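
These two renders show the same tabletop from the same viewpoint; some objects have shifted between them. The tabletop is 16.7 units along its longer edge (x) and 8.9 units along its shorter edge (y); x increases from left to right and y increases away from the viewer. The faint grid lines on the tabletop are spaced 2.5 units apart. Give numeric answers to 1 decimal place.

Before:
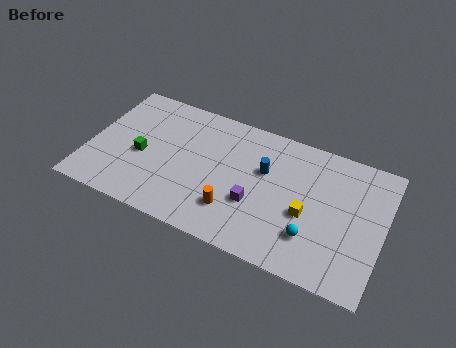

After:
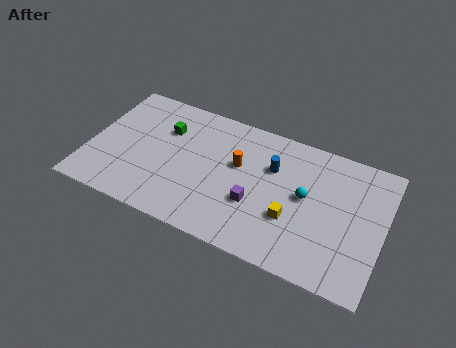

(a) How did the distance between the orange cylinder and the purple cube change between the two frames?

+1.1

Before: roughly 1.4 units apart; after: 2.5. That's 1.1 units further apart.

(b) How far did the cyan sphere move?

2.5

The cyan sphere was near (12.9, 2.4) before and (12.3, 4.8) after, so it travelled √(0.6² + 2.4²) ≈ 2.5 units.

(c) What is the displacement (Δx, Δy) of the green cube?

(1.1, 2.3)

The green cube started near (3.0, 3.9) and ended near (4.1, 6.2).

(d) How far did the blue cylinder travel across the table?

0.6

The blue cylinder was near (9.9, 5.6) before and (10.3, 6.0) after, so it travelled √(0.4² + 0.4²) ≈ 0.6 units.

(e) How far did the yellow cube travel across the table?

1.0

The yellow cube was near (12.5, 3.7) before and (11.7, 3.1) after, so it travelled √(0.8² + 0.6²) ≈ 1.0 units.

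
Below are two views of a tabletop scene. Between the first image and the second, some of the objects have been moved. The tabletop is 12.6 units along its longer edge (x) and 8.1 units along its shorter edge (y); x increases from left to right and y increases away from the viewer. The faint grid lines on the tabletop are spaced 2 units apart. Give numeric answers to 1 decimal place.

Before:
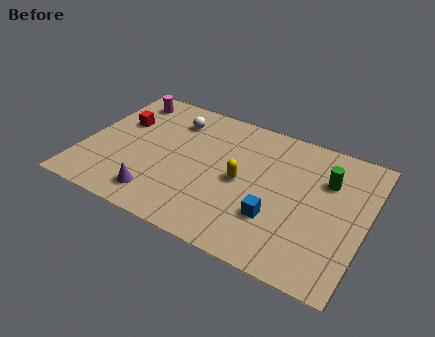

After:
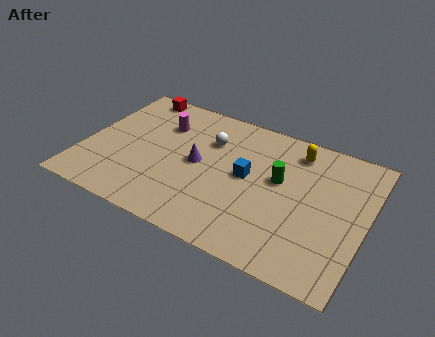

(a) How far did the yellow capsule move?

3.5

From (7.1, 3.9) to (9.2, 6.7), the yellow capsule covered √(2.1² + 2.8²) ≈ 3.5 units.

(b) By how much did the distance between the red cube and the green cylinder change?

-1.8

Before: roughly 9.3 units apart; after: 7.5. That's 1.8 units closer together.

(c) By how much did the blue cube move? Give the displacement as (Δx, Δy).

(-1.5, 1.8)

The blue cube started near (8.8, 2.5) and ended near (7.3, 4.3).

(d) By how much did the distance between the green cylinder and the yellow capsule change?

-1.9

Before: roughly 4.0 units apart; after: 2.1. That's 1.9 units closer together.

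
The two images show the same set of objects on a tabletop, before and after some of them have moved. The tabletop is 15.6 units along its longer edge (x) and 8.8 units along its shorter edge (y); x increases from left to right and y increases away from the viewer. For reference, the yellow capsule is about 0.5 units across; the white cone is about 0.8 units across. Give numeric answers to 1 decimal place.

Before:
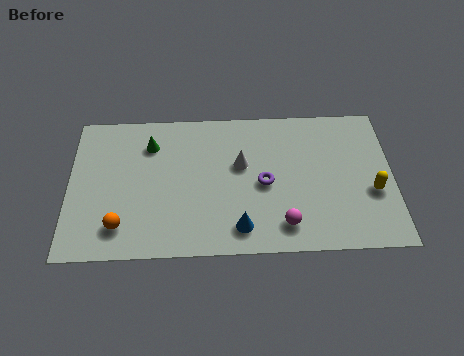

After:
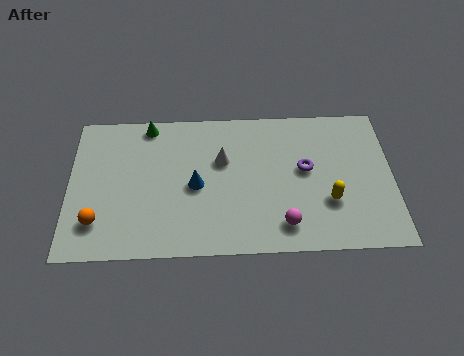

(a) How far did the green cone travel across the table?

1.2

From (3.9, 6.7) to (3.8, 7.9), the green cone covered √(0.1² + 1.2²) ≈ 1.2 units.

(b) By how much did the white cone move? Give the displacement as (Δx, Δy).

(-0.9, 0.3)

The white cone was at about (8.3, 5.3) and moved to about (7.4, 5.6).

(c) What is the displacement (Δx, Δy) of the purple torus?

(2.0, 0.8)

The purple torus started near (9.4, 4.1) and ended near (11.4, 4.9).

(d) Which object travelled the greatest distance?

the blue cone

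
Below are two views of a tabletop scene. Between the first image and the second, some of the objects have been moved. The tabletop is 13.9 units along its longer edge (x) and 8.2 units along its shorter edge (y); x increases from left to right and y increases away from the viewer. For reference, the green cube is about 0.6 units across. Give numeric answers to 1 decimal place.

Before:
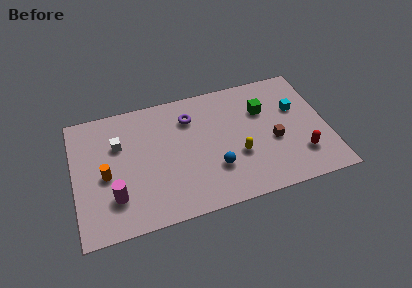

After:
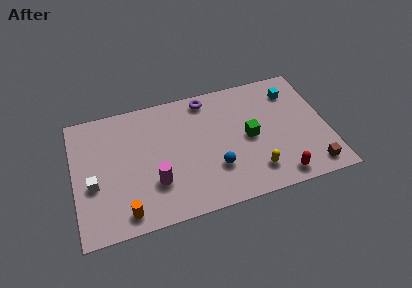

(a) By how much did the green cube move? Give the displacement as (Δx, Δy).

(-0.9, -1.6)

The green cube was at about (10.5, 5.6) and moved to about (9.6, 4.0).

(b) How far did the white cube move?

2.7

From (2.5, 5.5) to (1.0, 3.3), the white cube covered √(1.5² + 2.2²) ≈ 2.7 units.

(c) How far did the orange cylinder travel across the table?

2.8

The orange cylinder moved from about (1.7, 3.7) to (2.6, 1.1), a distance of √(0.9² + 2.6²) ≈ 2.8.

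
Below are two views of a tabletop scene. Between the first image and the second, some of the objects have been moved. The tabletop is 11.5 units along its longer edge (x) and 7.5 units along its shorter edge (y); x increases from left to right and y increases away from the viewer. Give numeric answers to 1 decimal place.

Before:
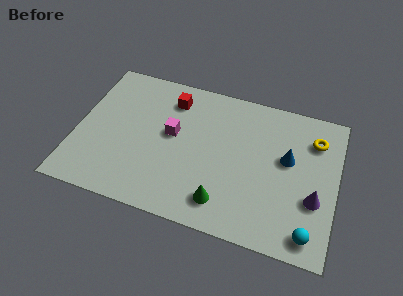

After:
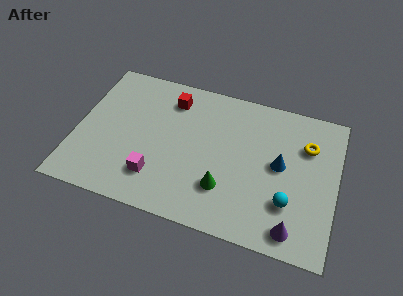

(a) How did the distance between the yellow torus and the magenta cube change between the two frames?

+0.9

Before: roughly 6.4 units apart; after: 7.3. That's 0.9 units further apart.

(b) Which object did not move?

the red cube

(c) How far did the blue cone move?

0.5

From (9.3, 4.4) to (9.0, 4.0), the blue cone covered √(0.3² + 0.4²) ≈ 0.5 units.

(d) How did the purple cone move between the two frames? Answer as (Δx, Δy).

(-0.8, -1.7)

From the two frames, the purple cone sits at roughly (10.6, 2.7) before and (9.8, 1.0) after.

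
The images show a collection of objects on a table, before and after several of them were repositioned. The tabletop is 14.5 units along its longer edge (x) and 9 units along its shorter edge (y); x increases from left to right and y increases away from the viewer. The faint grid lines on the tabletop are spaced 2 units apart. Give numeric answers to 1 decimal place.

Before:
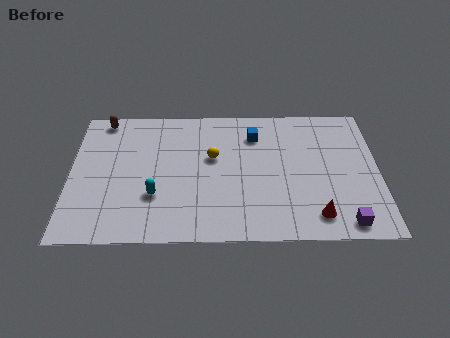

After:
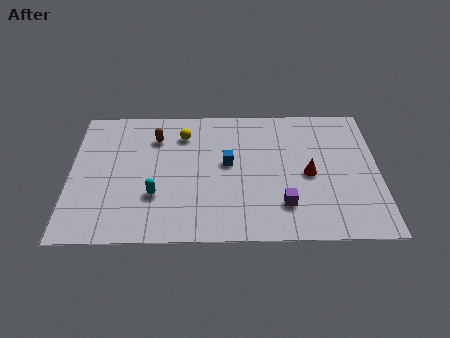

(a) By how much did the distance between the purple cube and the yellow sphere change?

-0.8

Before: roughly 7.5 units apart; after: 6.7. That's 0.8 units closer together.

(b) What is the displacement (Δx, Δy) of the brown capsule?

(2.5, -1.3)

The brown capsule was at about (1.5, 8.1) and moved to about (4.0, 6.8).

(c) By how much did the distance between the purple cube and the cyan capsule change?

-3.0

They were about 9.0 units apart before and 6.0 after — 3.0 units closer together.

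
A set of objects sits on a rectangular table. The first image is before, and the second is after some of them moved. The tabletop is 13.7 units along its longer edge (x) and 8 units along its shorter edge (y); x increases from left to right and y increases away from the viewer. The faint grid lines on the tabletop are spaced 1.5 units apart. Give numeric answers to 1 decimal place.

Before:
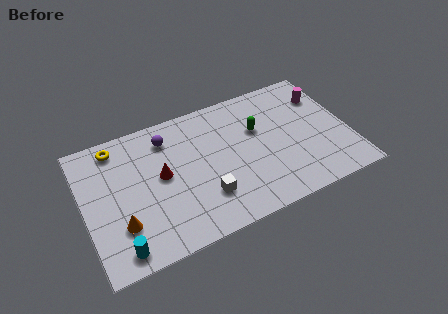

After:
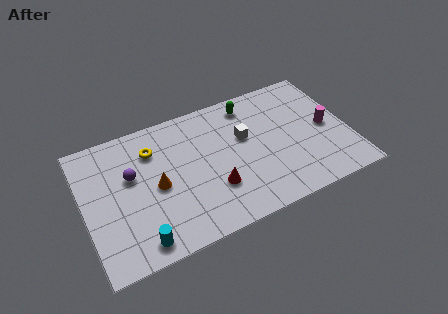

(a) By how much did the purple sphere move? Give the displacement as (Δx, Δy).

(-2.0, -1.5)

The purple sphere started near (4.5, 6.4) and ended near (2.5, 4.9).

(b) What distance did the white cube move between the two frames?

3.6

The white cube was near (6.0, 2.2) before and (8.4, 4.9) after, so it travelled √(2.4² + 2.7²) ≈ 3.6 units.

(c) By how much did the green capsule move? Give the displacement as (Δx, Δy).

(-0.2, 1.7)

From the two frames, the green capsule sits at roughly (9.1, 5.1) before and (8.9, 6.8) after.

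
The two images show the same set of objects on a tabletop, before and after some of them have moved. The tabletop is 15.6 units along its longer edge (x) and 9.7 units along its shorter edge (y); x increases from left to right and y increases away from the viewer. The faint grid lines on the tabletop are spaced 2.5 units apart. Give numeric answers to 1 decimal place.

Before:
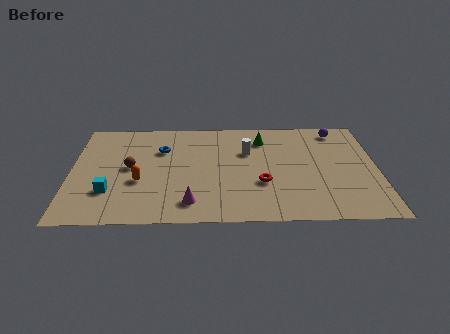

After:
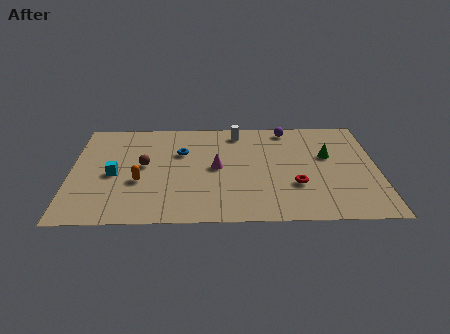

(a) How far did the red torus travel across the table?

1.7

The red torus moved from about (9.7, 3.4) to (11.4, 3.2), a distance of √(1.7² + 0.2²) ≈ 1.7.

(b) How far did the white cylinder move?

2.0

From (9.0, 6.4) to (8.5, 8.3), the white cylinder covered √(0.5² + 1.9²) ≈ 2.0 units.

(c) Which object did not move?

the orange capsule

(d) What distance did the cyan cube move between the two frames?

1.6

The cyan cube moved from about (2.0, 2.8) to (2.2, 4.4), a distance of √(0.2² + 1.6²) ≈ 1.6.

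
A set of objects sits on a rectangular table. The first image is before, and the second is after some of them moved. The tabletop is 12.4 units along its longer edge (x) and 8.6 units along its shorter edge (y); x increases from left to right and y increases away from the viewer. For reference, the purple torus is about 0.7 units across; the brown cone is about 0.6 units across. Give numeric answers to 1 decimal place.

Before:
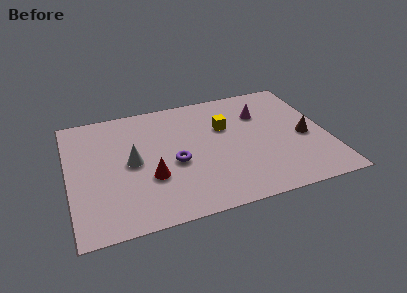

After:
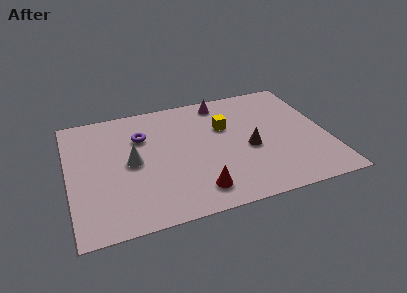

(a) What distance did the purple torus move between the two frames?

2.7

The purple torus moved from about (5.0, 3.7) to (3.6, 6.0), a distance of √(1.4² + 2.3²) ≈ 2.7.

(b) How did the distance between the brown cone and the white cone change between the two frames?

-2.7

Before: roughly 8.3 units apart; after: 5.6. That's 2.7 units closer together.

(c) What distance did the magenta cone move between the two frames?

2.3

From (9.4, 6.1) to (7.6, 7.5), the magenta cone covered √(1.8² + 1.4²) ≈ 2.3 units.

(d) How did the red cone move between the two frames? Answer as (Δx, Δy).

(2.1, -1.5)

The red cone was at about (3.8, 3.0) and moved to about (5.9, 1.5).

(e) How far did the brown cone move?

2.7

The brown cone was near (11.3, 3.8) before and (8.6, 3.7) after, so it travelled √(2.7² + 0.1²) ≈ 2.7 units.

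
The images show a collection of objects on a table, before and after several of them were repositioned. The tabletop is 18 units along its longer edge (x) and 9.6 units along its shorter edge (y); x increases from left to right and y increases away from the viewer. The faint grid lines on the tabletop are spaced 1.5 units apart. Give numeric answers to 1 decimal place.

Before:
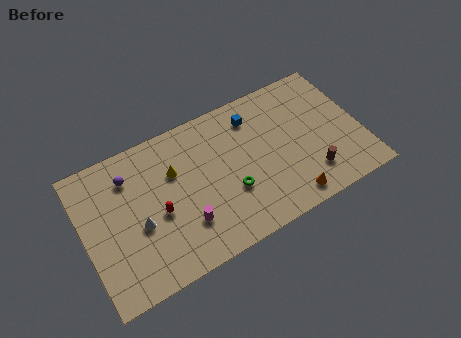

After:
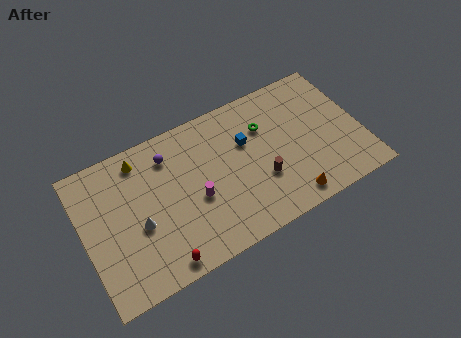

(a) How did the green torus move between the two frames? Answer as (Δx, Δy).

(2.7, 3.3)

From the two frames, the green torus sits at roughly (9.3, 3.4) before and (12.0, 6.7) after.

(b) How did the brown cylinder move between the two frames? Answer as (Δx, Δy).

(-3.1, 1.1)

From the two frames, the brown cylinder sits at roughly (14.4, 2.2) before and (11.3, 3.3) after.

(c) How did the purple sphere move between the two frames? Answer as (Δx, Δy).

(2.6, 0.2)

The purple sphere started near (3.2, 7.4) and ended near (5.8, 7.6).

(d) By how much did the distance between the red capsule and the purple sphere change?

+3.2

Before: roughly 3.5 units apart; after: 6.7. That's 3.2 units further apart.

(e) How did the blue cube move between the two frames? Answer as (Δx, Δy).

(-0.7, -1.5)

From the two frames, the blue cube sits at roughly (11.4, 7.7) before and (10.7, 6.2) after.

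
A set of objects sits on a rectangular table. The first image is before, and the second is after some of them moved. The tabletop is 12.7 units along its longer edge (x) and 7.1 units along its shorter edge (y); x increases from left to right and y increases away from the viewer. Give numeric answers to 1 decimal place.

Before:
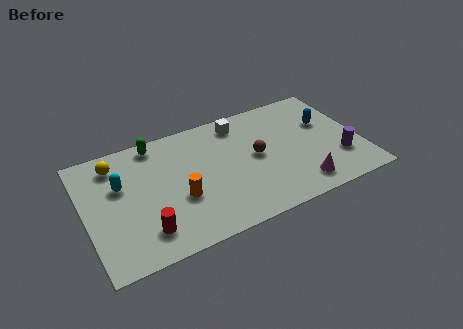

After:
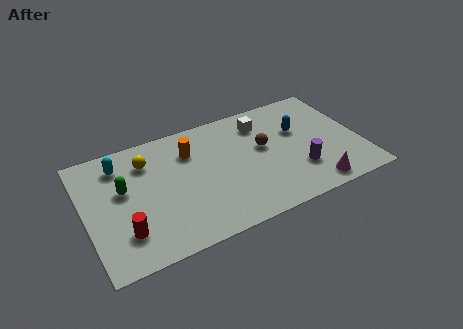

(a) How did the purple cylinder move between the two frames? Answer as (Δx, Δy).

(-1.9, 0.0)

The purple cylinder was at about (11.6, 2.1) and moved to about (9.7, 2.1).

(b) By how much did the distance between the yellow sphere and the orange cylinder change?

-2.0

The distance was about 4.0 in the first image and 2.0 in the second, so they moved 2.0 units closer together.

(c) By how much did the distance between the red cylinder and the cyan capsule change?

+0.8

Before: roughly 3.1 units apart; after: 3.9. That's 0.8 units further apart.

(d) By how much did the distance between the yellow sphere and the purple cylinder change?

-3.2

They were about 10.7 units apart before and 7.5 after — 3.2 units closer together.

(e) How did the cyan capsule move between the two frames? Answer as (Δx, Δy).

(0.1, 1.2)

From the two frames, the cyan capsule sits at roughly (1.7, 4.5) before and (1.8, 5.7) after.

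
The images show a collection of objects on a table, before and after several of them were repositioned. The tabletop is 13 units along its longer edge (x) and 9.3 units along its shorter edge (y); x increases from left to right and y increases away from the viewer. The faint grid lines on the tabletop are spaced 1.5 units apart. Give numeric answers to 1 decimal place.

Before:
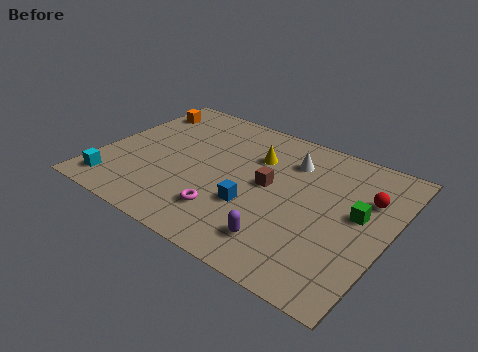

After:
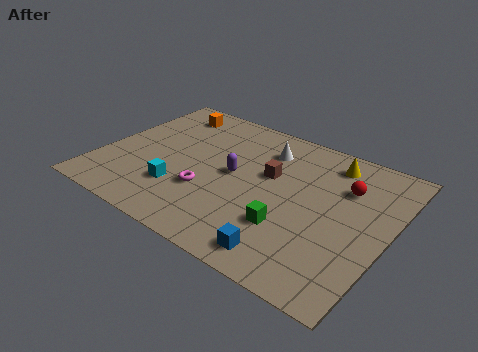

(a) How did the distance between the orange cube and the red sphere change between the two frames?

-2.2

They were about 10.9 units apart before and 8.7 after — 2.2 units closer together.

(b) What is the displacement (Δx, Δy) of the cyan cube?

(2.8, 1.2)

The cyan cube was at about (1.1, 1.4) and moved to about (3.9, 2.6).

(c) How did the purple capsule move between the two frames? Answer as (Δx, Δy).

(-2.8, 3.0)

The purple capsule was at about (8.8, 1.8) and moved to about (6.0, 4.8).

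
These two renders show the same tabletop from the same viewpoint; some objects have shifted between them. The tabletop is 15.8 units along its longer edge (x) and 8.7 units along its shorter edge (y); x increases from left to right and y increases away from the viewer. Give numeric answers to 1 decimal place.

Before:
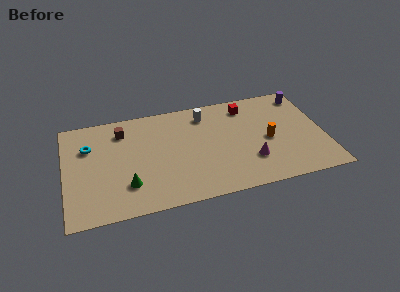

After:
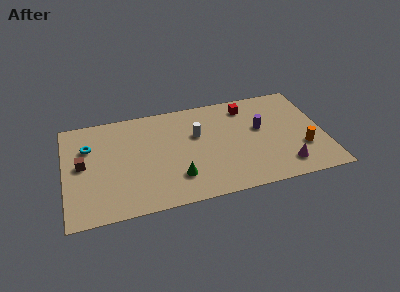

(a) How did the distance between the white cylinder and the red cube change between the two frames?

+1.0

Before: roughly 2.6 units apart; after: 3.6. That's 1.0 units further apart.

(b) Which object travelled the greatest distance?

the purple cylinder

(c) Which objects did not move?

the cyan torus and the red cube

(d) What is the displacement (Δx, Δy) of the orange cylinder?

(2.0, -1.2)

The orange cylinder started near (12.4, 4.0) and ended near (14.4, 2.8).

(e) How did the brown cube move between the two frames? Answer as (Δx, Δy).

(-2.5, -2.3)

From the two frames, the brown cube sits at roughly (3.6, 6.9) before and (1.1, 4.6) after.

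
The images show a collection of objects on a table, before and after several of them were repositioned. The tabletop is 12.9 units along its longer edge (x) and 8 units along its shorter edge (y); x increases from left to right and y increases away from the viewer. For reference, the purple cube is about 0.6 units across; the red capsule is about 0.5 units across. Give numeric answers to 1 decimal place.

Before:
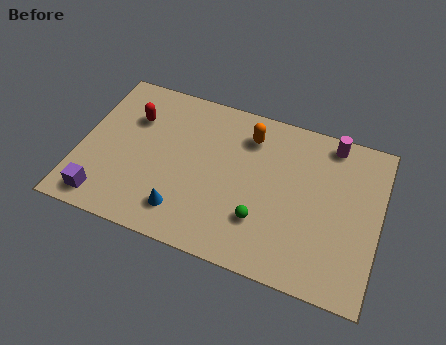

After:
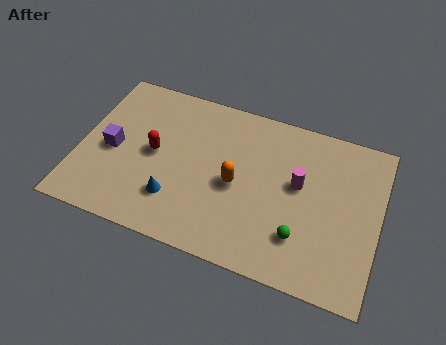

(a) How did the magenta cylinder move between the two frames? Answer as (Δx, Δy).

(-1.2, -2.5)

From the two frames, the magenta cylinder sits at roughly (10.6, 7.1) before and (9.4, 4.6) after.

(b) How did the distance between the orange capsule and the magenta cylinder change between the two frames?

-0.8

Before: roughly 3.6 units apart; after: 2.8. That's 0.8 units closer together.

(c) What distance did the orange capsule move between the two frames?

2.6

The orange capsule was near (7.1, 6.3) before and (6.8, 3.7) after, so it travelled √(0.3² + 2.6²) ≈ 2.6 units.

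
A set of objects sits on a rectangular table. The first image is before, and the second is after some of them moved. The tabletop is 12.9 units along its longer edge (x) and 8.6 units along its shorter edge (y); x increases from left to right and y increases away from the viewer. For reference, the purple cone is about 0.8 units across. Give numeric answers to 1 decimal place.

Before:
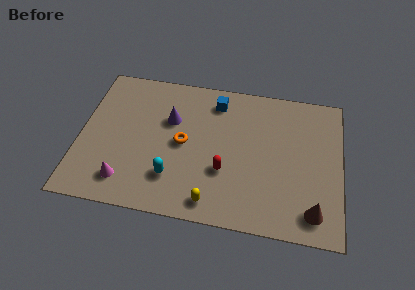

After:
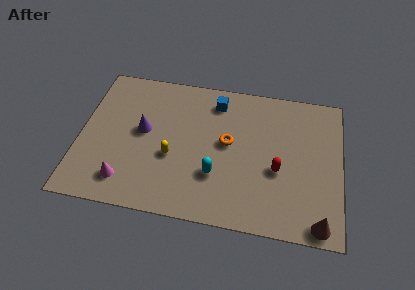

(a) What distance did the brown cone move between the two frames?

0.7

From (11.6, 1.4) to (11.9, 0.8), the brown cone covered √(0.3² + 0.6²) ≈ 0.7 units.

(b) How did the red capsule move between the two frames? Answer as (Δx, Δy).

(2.6, 0.5)

The red capsule was at about (7.2, 3.0) and moved to about (9.8, 3.5).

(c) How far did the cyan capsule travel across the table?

2.2

The cyan capsule moved from about (4.7, 2.2) to (6.8, 2.7), a distance of √(2.1² + 0.5²) ≈ 2.2.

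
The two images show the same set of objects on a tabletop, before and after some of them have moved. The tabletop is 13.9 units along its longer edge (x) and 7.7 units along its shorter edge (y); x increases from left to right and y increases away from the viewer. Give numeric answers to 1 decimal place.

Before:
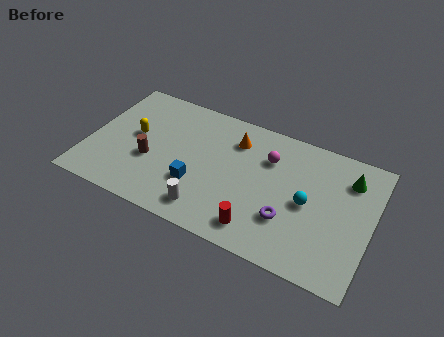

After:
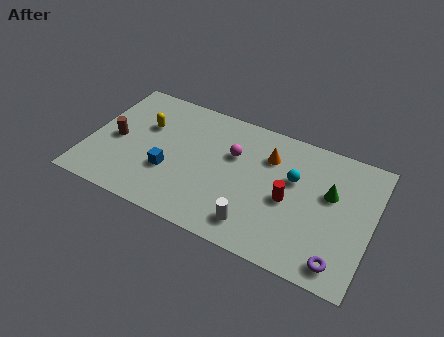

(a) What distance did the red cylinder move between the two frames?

2.5

The red cylinder moved from about (8.7, 1.3) to (9.9, 3.5), a distance of √(1.2² + 2.2²) ≈ 2.5.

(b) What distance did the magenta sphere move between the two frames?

1.8

The magenta sphere was near (8.7, 5.5) before and (7.0, 5.0) after, so it travelled √(1.7² + 0.5²) ≈ 1.8 units.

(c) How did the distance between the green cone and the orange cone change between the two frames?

-2.4

The distance was about 5.6 in the first image and 3.2 in the second, so they moved 2.4 units closer together.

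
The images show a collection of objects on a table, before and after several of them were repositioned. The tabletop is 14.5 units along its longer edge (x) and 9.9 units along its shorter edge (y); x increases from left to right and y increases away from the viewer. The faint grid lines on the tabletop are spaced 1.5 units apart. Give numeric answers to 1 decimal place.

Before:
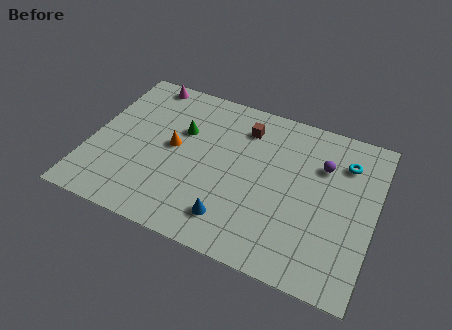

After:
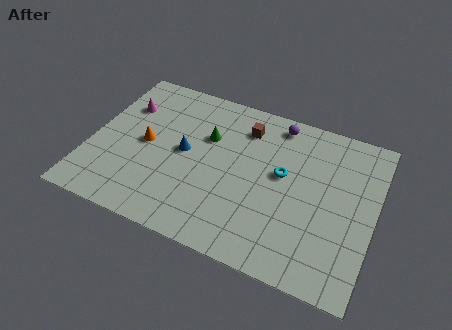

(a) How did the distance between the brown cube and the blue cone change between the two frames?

-2.0

The distance was about 5.9 in the first image and 3.9 in the second, so they moved 2.0 units closer together.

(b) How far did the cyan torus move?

3.6

The cyan torus moved from about (12.8, 7.5) to (9.8, 5.6), a distance of √(3.0² + 1.9²) ≈ 3.6.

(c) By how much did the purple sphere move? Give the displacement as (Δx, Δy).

(-2.5, 1.8)

The purple sphere started near (11.7, 6.9) and ended near (9.2, 8.7).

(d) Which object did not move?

the brown cube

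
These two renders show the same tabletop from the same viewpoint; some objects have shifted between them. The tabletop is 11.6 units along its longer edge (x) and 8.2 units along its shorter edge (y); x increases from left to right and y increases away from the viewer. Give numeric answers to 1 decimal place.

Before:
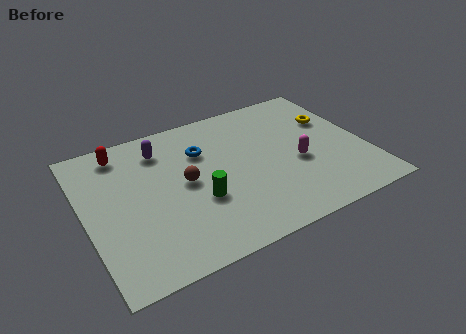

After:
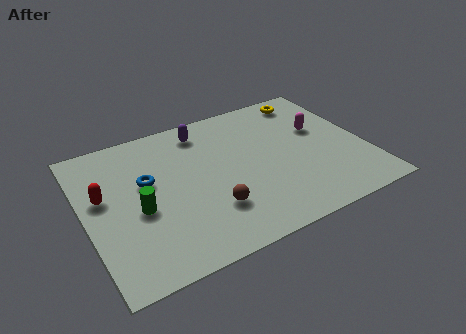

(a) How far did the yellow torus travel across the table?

1.8

From (10.5, 5.4) to (9.8, 7.1), the yellow torus covered √(0.7² + 1.7²) ≈ 1.8 units.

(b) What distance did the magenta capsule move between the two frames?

2.0

The magenta capsule was near (8.7, 3.4) before and (9.9, 5.0) after, so it travelled √(1.2² + 1.6²) ≈ 2.0 units.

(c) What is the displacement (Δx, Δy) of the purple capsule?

(1.8, 0.4)

The purple capsule was at about (3.4, 6.5) and moved to about (5.2, 6.9).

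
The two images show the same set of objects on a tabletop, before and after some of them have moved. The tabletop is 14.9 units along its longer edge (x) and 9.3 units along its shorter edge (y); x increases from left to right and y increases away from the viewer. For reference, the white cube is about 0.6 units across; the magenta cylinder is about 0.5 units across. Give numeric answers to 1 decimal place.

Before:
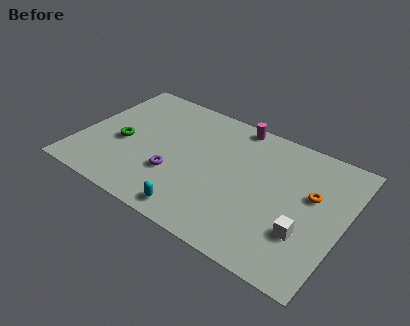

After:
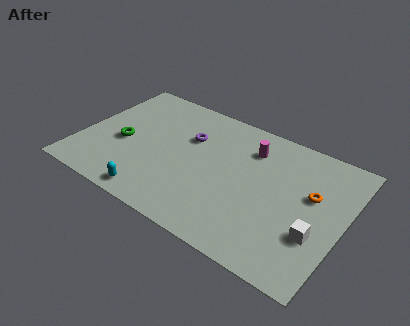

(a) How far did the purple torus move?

3.1

The purple torus was near (5.6, 3.1) before and (5.9, 6.2) after, so it travelled √(0.3² + 3.1²) ≈ 3.1 units.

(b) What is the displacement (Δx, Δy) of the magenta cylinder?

(1.1, -1.4)

From the two frames, the magenta cylinder sits at roughly (8.2, 8.5) before and (9.3, 7.1) after.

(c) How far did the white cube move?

0.6

The white cube moved from about (13.0, 2.9) to (13.6, 3.1), a distance of √(0.6² + 0.2²) ≈ 0.6.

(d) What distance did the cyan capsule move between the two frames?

2.4

From (7.2, 1.1) to (4.8, 1.0), the cyan capsule covered √(2.4² + 0.1²) ≈ 2.4 units.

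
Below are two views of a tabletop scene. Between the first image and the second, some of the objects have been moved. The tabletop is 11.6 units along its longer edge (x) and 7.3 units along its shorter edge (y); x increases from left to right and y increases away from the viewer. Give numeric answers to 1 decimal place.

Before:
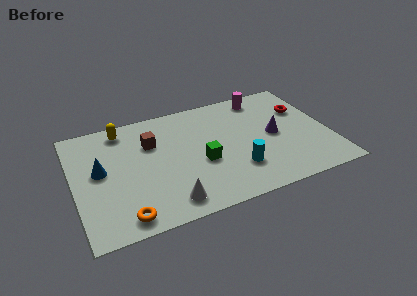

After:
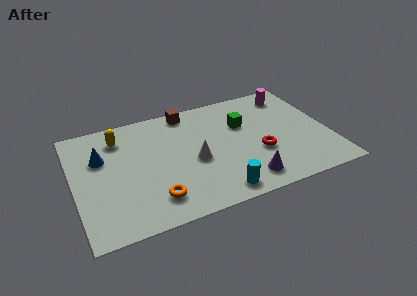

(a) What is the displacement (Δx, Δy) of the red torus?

(-2.3, -2.2)

The red torus was at about (10.6, 4.9) and moved to about (8.3, 2.7).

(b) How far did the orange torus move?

1.5

From (2.0, 0.9) to (3.4, 1.5), the orange torus covered √(1.4² + 0.6²) ≈ 1.5 units.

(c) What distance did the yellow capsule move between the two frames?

0.5

The yellow capsule moved from about (2.4, 6.3) to (2.2, 5.8), a distance of √(0.2² + 0.5²) ≈ 0.5.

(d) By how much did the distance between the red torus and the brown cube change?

-2.2

They were about 7.0 units apart before and 4.8 after — 2.2 units closer together.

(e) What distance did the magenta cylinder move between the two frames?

1.3

The magenta cylinder moved from about (8.9, 6.3) to (10.2, 6.1), a distance of √(1.3² + 0.2²) ≈ 1.3.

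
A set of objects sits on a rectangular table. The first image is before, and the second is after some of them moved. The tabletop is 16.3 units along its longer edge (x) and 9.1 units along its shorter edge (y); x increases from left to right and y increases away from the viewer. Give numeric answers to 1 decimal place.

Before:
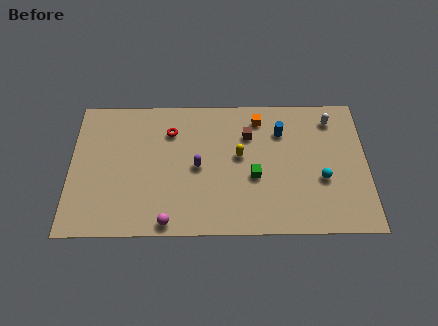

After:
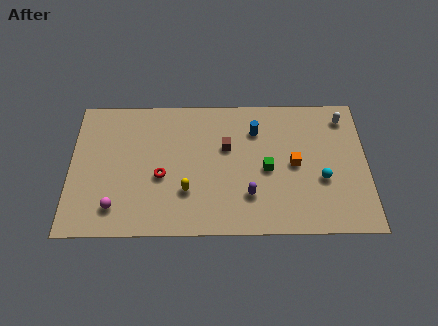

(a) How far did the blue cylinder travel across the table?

1.4

The blue cylinder moved from about (11.6, 6.7) to (10.2, 6.8), a distance of √(1.4² + 0.1²) ≈ 1.4.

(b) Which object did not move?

the cyan sphere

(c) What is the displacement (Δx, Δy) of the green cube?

(0.7, 0.5)

The green cube was at about (10.1, 3.7) and moved to about (10.8, 4.2).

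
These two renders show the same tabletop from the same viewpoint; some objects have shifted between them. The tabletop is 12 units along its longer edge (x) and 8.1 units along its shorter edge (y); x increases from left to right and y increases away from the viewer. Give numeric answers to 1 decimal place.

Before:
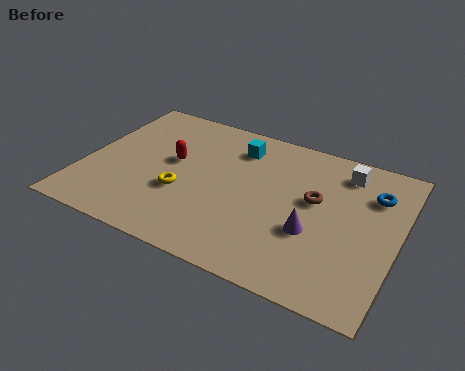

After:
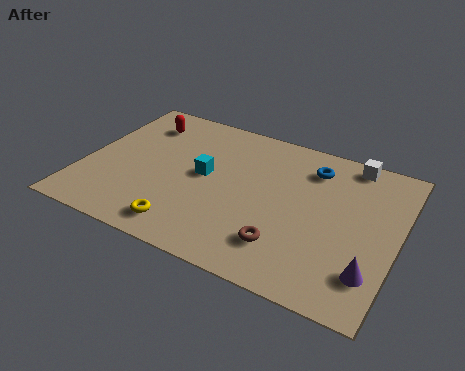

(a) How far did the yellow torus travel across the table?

1.8

The yellow torus moved from about (3.9, 3.0) to (4.3, 1.2), a distance of √(0.4² + 1.8²) ≈ 1.8.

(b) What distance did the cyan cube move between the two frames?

2.3

From (5.6, 6.4) to (4.6, 4.3), the cyan cube covered √(1.0² + 2.1²) ≈ 2.3 units.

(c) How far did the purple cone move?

2.5

The purple cone moved from about (8.9, 3.0) to (11.2, 1.9), a distance of √(2.3² + 1.1²) ≈ 2.5.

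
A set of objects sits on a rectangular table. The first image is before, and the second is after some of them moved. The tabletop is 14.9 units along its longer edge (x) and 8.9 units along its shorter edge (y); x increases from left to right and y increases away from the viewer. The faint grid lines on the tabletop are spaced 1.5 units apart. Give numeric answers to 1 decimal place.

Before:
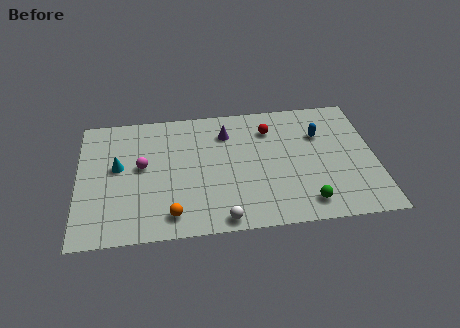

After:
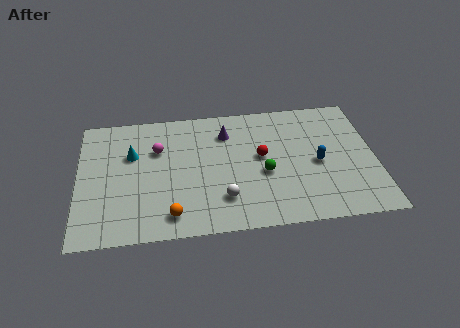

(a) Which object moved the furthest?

the green sphere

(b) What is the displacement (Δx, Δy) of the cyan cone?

(0.7, 0.8)

The cyan cone started near (2.0, 5.0) and ended near (2.7, 5.8).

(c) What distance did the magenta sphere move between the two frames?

1.4

The magenta sphere moved from about (3.2, 4.9) to (4.0, 6.0), a distance of √(0.8² + 1.1²) ≈ 1.4.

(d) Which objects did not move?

the orange sphere and the purple cone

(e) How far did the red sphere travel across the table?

2.0

The red sphere moved from about (9.7, 6.8) to (9.2, 4.9), a distance of √(0.5² + 1.9²) ≈ 2.0.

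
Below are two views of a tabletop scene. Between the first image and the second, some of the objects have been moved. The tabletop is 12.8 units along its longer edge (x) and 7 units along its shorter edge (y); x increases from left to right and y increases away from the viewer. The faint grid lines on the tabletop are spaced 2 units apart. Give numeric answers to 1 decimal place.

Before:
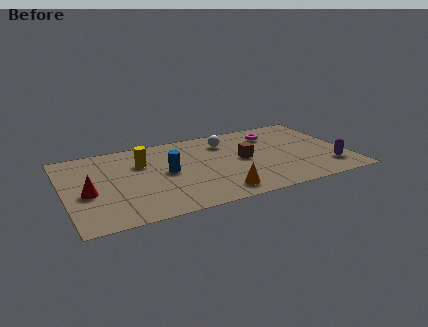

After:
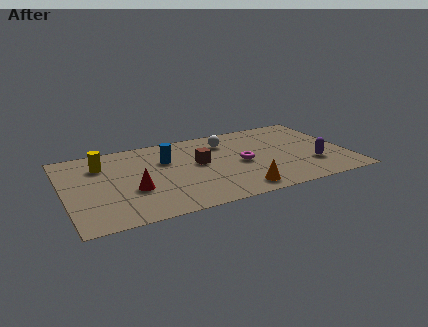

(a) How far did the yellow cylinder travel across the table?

1.8

The yellow cylinder was near (3.6, 4.8) before and (1.8, 5.2) after, so it travelled √(1.8² + 0.4²) ≈ 1.8 units.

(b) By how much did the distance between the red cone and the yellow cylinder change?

-0.3

The distance was about 3.2 in the first image and 2.9 in the second, so they moved 0.3 units closer together.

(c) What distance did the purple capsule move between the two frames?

0.9

The purple capsule moved from about (11.8, 1.6) to (11.1, 2.1), a distance of √(0.7² + 0.5²) ≈ 0.9.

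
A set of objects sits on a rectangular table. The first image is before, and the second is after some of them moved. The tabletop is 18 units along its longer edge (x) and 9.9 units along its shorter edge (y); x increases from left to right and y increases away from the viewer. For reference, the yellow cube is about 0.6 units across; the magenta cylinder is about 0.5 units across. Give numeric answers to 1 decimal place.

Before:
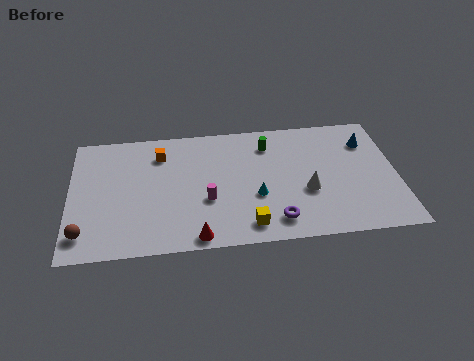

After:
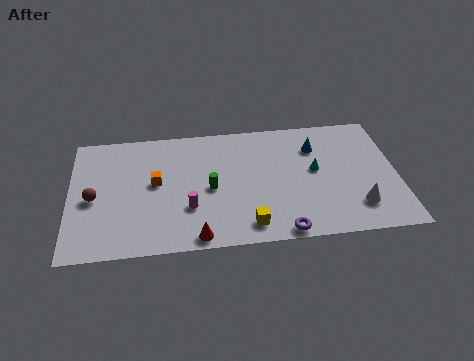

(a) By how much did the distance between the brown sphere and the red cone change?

+0.5

The distance was about 6.2 in the first image and 6.7 in the second, so they moved 0.5 units further apart.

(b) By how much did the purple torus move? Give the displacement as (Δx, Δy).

(0.3, -0.9)

From the two frames, the purple torus sits at roughly (11.2, 1.7) before and (11.5, 0.8) after.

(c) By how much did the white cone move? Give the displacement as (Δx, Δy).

(2.7, -1.5)

The white cone was at about (13.0, 3.8) and moved to about (15.7, 2.3).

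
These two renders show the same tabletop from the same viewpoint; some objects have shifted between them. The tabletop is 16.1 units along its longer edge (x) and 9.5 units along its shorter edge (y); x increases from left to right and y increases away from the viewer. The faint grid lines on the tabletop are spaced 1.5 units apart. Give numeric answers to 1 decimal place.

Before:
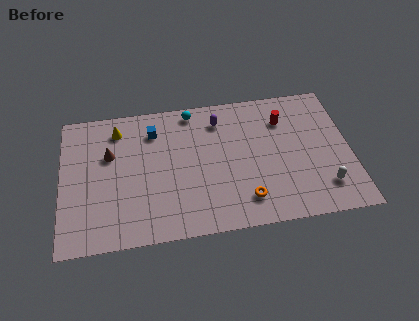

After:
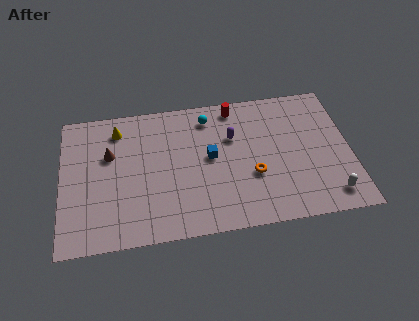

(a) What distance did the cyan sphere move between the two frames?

1.1

The cyan sphere was near (7.4, 8.5) before and (8.3, 7.9) after, so it travelled √(0.9² + 0.6²) ≈ 1.1 units.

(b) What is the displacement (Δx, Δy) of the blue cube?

(3.1, -2.3)

The blue cube was at about (5.2, 7.4) and moved to about (8.3, 5.1).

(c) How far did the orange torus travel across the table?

1.7

The orange torus moved from about (10.1, 1.9) to (10.6, 3.5), a distance of √(0.5² + 1.6²) ≈ 1.7.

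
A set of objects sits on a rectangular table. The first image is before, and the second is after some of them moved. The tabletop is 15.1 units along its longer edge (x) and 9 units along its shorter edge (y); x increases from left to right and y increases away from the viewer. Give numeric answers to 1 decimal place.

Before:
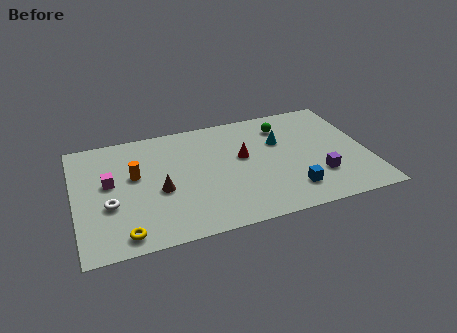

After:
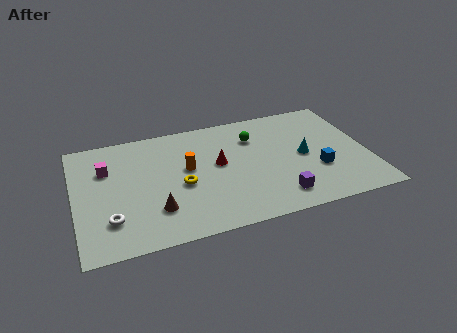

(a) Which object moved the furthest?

the yellow torus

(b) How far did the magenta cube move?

1.1

The magenta cube was near (1.8, 5.1) before and (1.7, 6.2) after, so it travelled √(0.1² + 1.1²) ≈ 1.1 units.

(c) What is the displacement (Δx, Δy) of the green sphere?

(-1.6, -0.5)

The green sphere started near (11.0, 7.1) and ended near (9.4, 6.6).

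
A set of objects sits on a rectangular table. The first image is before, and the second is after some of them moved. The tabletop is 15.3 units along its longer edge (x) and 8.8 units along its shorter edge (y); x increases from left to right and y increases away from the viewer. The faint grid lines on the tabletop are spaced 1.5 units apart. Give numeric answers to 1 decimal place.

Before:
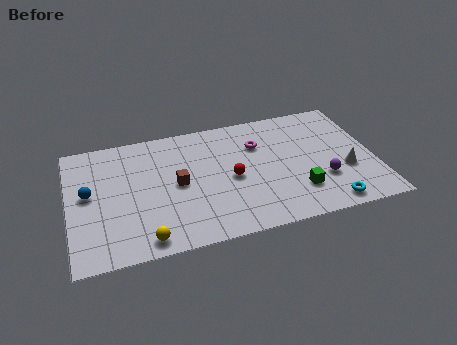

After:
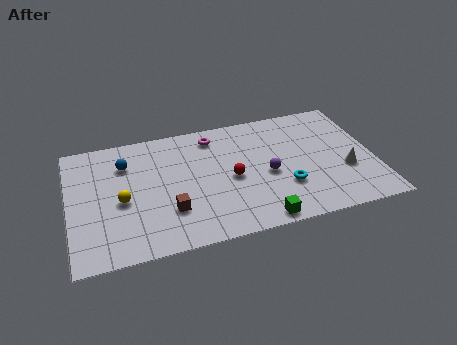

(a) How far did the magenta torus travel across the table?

2.5

The magenta torus moved from about (9.6, 6.2) to (7.4, 7.4), a distance of √(2.2² + 1.2²) ≈ 2.5.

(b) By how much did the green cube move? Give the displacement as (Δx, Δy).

(-2.1, -1.5)

The green cube was at about (11.3, 2.3) and moved to about (9.2, 0.8).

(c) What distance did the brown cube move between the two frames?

1.9

The brown cube moved from about (5.4, 4.4) to (4.9, 2.6), a distance of √(0.5² + 1.8²) ≈ 1.9.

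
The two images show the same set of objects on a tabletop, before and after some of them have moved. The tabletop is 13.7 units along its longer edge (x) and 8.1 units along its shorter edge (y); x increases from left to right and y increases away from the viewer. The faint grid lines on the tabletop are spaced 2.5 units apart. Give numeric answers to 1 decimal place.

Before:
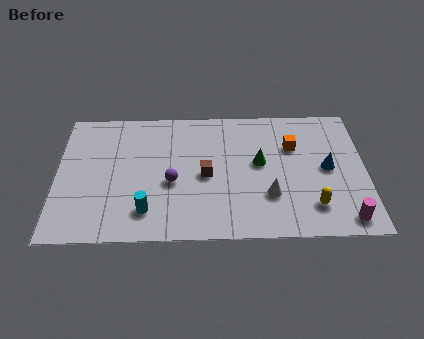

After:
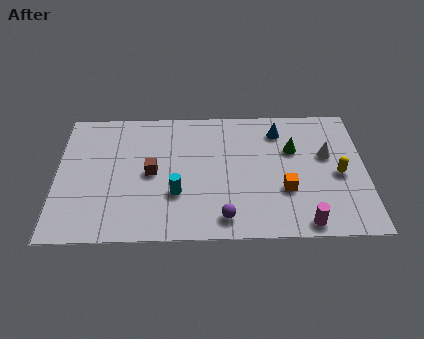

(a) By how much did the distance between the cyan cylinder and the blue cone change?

-2.4

They were about 8.4 units apart before and 6.0 after — 2.4 units closer together.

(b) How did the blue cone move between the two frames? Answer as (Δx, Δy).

(-2.1, 2.4)

The blue cone started near (12.0, 4.1) and ended near (9.9, 6.5).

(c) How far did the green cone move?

1.7

From (9.0, 4.5) to (10.5, 5.3), the green cone covered √(1.5² + 0.8²) ≈ 1.7 units.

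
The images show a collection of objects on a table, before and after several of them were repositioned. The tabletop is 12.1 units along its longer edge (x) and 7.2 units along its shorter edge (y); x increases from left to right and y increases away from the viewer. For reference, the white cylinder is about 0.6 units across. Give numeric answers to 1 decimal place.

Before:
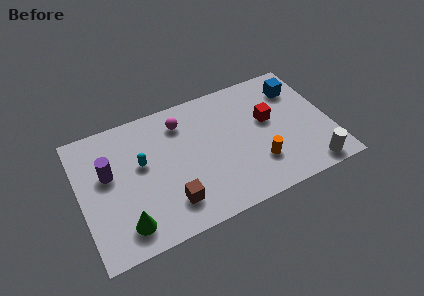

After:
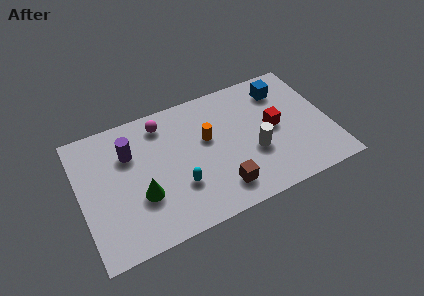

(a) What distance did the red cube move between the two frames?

0.5

The red cube was near (9.2, 4.2) before and (9.4, 3.7) after, so it travelled √(0.2² + 0.5²) ≈ 0.5 units.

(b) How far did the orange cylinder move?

3.2

The orange cylinder was near (8.4, 2.0) before and (6.2, 4.3) after, so it travelled √(2.2² + 2.3²) ≈ 3.2 units.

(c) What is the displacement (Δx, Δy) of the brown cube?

(2.4, -0.2)

From the two frames, the brown cube sits at roughly (4.1, 1.6) before and (6.5, 1.4) after.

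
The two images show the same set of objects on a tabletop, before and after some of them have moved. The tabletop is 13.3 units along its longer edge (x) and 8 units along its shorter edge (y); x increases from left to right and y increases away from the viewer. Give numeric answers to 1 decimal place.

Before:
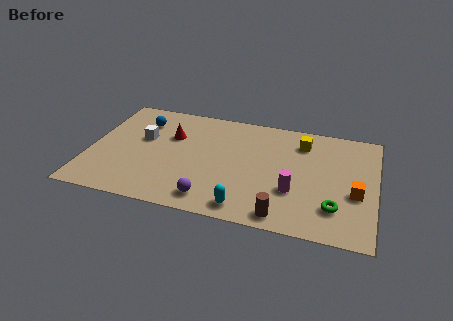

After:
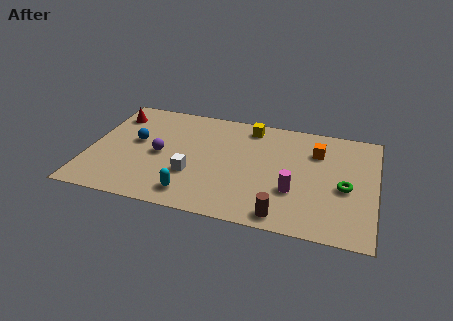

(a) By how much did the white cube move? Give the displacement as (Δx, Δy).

(2.5, -2.1)

From the two frames, the white cube sits at roughly (2.4, 4.8) before and (4.9, 2.7) after.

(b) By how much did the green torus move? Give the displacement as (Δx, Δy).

(0.4, 1.5)

The green torus was at about (11.5, 2.0) and moved to about (11.9, 3.5).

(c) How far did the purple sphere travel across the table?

3.7

The purple sphere moved from about (5.9, 1.2) to (3.3, 3.8), a distance of √(2.6² + 2.6²) ≈ 3.7.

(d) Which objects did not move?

the brown cylinder and the magenta cylinder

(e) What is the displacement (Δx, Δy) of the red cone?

(-2.8, 1.0)

From the two frames, the red cone sits at roughly (3.7, 5.3) before and (0.9, 6.3) after.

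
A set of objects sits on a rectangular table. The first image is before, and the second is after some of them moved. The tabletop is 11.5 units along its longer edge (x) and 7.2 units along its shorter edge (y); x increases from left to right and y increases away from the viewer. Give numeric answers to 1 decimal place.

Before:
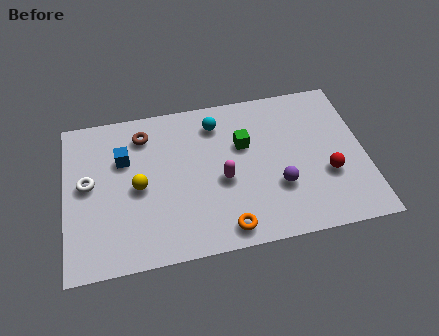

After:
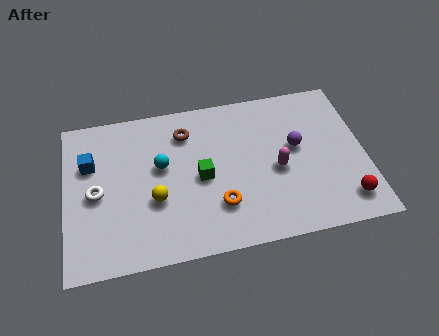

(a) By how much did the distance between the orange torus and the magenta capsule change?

+0.4

Before: roughly 2.2 units apart; after: 2.6. That's 0.4 units further apart.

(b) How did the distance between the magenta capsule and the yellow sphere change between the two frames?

+1.5

Before: roughly 3.2 units apart; after: 4.7. That's 1.5 units further apart.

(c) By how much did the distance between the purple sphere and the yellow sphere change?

+0.3

The distance was about 5.4 in the first image and 5.7 in the second, so they moved 0.3 units further apart.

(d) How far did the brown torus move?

1.6

From (3.1, 5.8) to (4.7, 5.6), the brown torus covered √(1.6² + 0.2²) ≈ 1.6 units.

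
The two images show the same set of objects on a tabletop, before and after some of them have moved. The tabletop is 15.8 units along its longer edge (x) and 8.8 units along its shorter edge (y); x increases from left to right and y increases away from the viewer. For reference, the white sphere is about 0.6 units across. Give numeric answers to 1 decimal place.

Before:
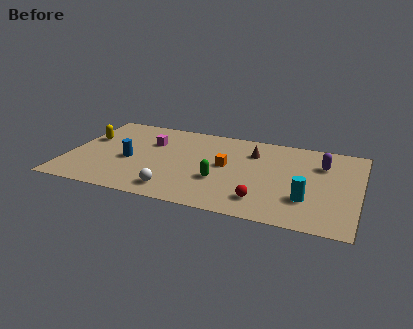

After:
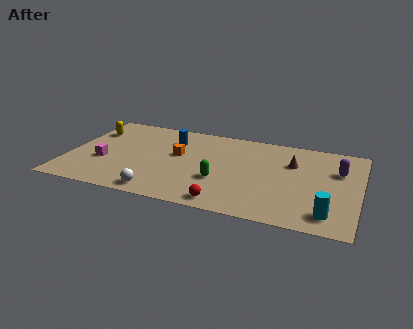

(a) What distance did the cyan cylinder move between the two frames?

1.6

From (13.1, 2.6) to (14.3, 1.5), the cyan cylinder covered √(1.2² + 1.1²) ≈ 1.6 units.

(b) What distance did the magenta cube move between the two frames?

3.5

The magenta cube was near (4.3, 6.0) before and (2.0, 3.3) after, so it travelled √(2.3² + 2.7²) ≈ 3.5 units.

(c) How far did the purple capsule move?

1.0

From (13.7, 6.3) to (14.6, 5.9), the purple capsule covered √(0.9² + 0.4²) ≈ 1.0 units.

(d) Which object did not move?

the green capsule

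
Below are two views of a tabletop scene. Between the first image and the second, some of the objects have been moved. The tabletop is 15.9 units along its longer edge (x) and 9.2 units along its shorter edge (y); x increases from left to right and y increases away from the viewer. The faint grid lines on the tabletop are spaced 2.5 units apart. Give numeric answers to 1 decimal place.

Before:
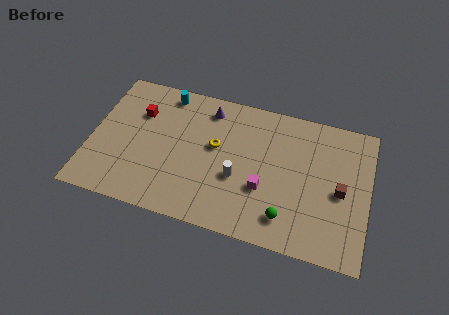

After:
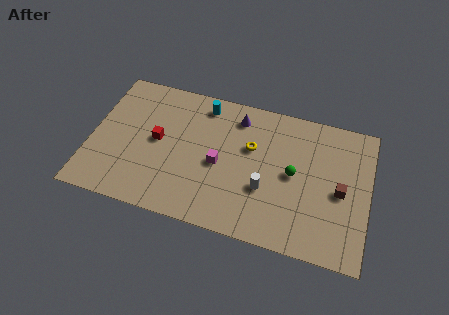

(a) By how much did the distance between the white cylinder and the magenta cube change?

+1.3

Before: roughly 1.5 units apart; after: 2.8. That's 1.3 units further apart.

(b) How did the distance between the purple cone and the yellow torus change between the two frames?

-0.5

They were about 2.5 units apart before and 2.0 after — 0.5 units closer together.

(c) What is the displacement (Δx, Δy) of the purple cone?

(1.7, -0.1)

The purple cone started near (6.5, 7.7) and ended near (8.2, 7.6).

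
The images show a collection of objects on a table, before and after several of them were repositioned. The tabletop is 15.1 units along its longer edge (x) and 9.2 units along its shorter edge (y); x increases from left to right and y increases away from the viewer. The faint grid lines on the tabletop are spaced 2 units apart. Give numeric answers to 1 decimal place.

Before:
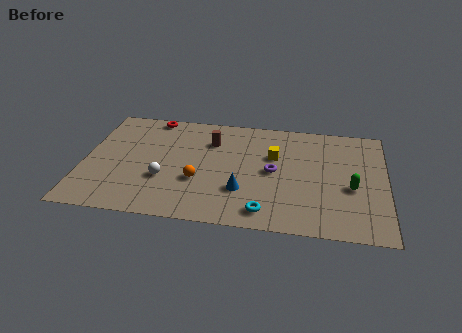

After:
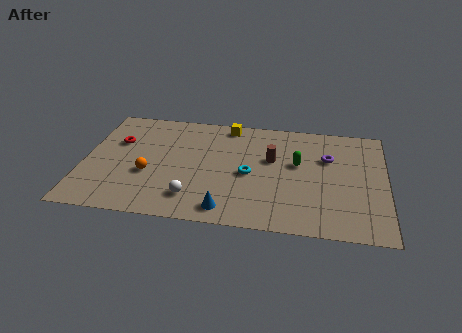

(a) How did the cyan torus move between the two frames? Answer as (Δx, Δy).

(-0.9, 2.9)

The cyan torus started near (9.2, 1.3) and ended near (8.3, 4.2).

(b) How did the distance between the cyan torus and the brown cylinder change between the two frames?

-4.3

The distance was about 6.1 in the first image and 1.8 in the second, so they moved 4.3 units closer together.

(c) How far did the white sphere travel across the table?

2.0

The white sphere was near (4.1, 3.2) before and (5.6, 1.9) after, so it travelled √(1.5² + 1.3²) ≈ 2.0 units.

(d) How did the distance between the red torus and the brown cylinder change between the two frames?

+4.3

They were about 3.5 units apart before and 7.8 after — 4.3 units further apart.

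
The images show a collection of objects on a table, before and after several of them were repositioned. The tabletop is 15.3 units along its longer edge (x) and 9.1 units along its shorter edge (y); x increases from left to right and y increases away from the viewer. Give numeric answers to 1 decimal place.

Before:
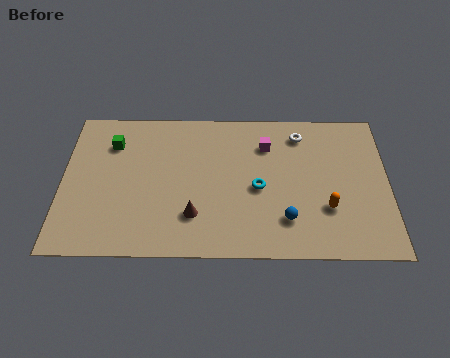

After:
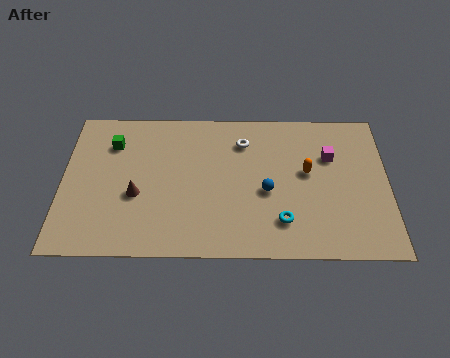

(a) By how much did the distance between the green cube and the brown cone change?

-2.5

They were about 5.9 units apart before and 3.4 after — 2.5 units closer together.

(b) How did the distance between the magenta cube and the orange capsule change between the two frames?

-3.3

The distance was about 4.8 in the first image and 1.5 in the second, so they moved 3.3 units closer together.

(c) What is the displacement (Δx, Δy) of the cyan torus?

(1.1, -2.0)

From the two frames, the cyan torus sits at roughly (9.2, 4.1) before and (10.3, 2.1) after.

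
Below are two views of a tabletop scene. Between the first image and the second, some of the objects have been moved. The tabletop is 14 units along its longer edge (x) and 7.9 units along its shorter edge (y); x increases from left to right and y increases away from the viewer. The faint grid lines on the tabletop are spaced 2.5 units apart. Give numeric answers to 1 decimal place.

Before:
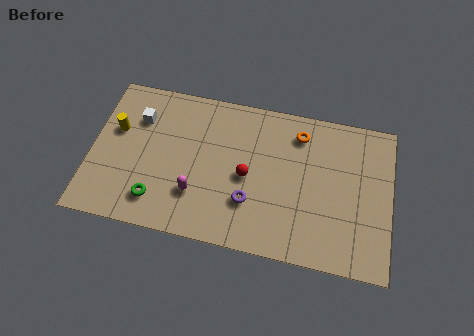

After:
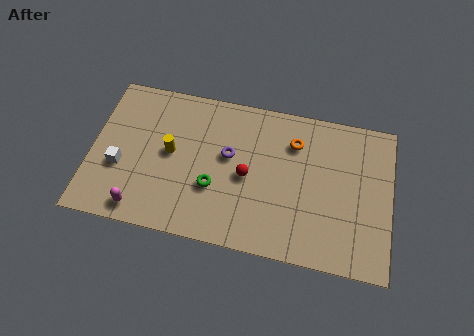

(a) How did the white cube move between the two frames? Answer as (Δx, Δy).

(-0.7, -2.7)

From the two frames, the white cube sits at roughly (2.1, 5.7) before and (1.4, 3.0) after.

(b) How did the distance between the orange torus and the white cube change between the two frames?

+1.0

Before: roughly 7.5 units apart; after: 8.5. That's 1.0 units further apart.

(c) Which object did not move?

the red sphere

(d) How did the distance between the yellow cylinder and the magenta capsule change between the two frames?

-1.3

The distance was about 4.7 in the first image and 3.4 in the second, so they moved 1.3 units closer together.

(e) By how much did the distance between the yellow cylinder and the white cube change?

+1.3

They were about 1.3 units apart before and 2.6 after — 1.3 units further apart.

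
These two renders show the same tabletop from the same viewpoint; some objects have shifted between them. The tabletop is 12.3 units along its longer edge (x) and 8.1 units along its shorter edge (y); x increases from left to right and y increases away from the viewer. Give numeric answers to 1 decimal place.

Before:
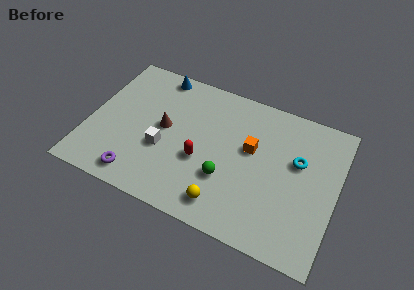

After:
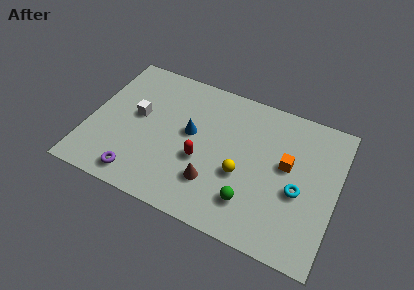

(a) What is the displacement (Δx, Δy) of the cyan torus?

(0.2, -1.6)

The cyan torus was at about (10.3, 5.0) and moved to about (10.5, 3.4).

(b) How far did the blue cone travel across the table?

3.4

From (3.0, 7.3) to (5.0, 4.5), the blue cone covered √(2.0² + 2.8²) ≈ 3.4 units.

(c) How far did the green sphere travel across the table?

1.5

The green sphere moved from about (7.0, 2.7) to (8.3, 1.9), a distance of √(1.3² + 0.8²) ≈ 1.5.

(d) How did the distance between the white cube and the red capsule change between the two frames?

+1.7

The distance was about 1.9 in the first image and 3.6 in the second, so they moved 1.7 units further apart.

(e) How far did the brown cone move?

3.4

From (3.7, 4.3) to (6.4, 2.2), the brown cone covered √(2.7² + 2.1²) ≈ 3.4 units.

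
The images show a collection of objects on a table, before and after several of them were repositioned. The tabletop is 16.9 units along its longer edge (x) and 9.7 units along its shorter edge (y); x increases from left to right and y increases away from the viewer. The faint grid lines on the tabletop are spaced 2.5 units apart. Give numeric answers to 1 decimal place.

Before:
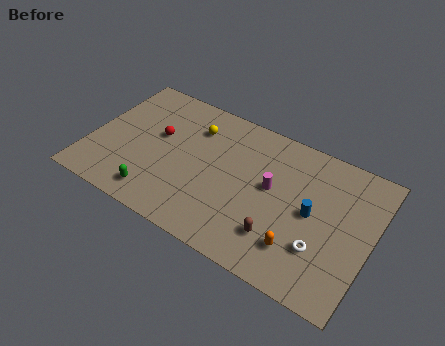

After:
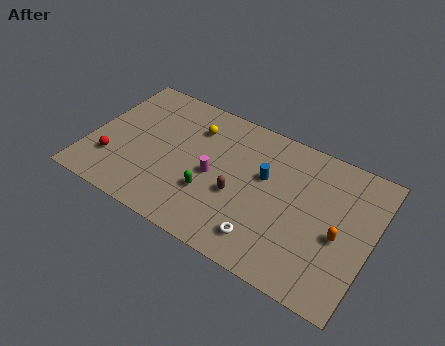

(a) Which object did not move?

the yellow sphere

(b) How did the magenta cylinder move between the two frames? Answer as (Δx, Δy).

(-3.4, -0.9)

The magenta cylinder started near (10.9, 5.4) and ended near (7.5, 4.5).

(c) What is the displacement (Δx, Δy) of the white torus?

(-3.2, -1.1)

From the two frames, the white torus sits at roughly (14.2, 2.9) before and (11.0, 1.8) after.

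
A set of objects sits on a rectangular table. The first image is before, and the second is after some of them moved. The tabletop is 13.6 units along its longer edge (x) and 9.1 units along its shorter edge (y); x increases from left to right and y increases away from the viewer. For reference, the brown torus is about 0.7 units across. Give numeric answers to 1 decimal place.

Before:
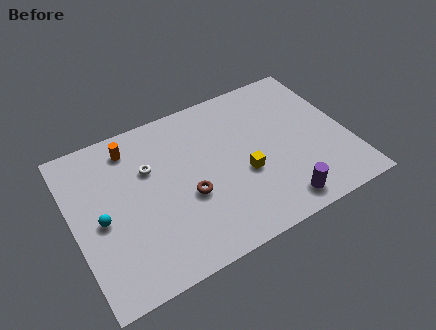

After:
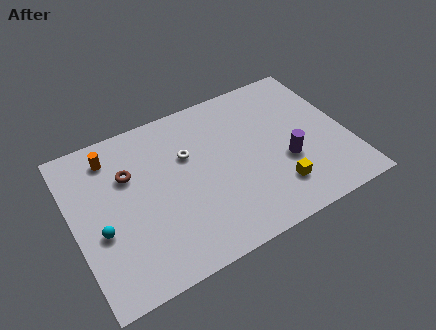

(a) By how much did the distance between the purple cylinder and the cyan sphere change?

+0.3

They were about 8.9 units apart before and 9.2 after — 0.3 units further apart.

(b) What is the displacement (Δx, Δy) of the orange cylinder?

(-1.0, -0.1)

The orange cylinder started near (3.2, 7.6) and ended near (2.2, 7.5).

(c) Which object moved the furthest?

the brown torus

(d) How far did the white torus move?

1.9

The white torus was near (3.9, 6.0) before and (5.8, 5.9) after, so it travelled √(1.9² + 0.1²) ≈ 1.9 units.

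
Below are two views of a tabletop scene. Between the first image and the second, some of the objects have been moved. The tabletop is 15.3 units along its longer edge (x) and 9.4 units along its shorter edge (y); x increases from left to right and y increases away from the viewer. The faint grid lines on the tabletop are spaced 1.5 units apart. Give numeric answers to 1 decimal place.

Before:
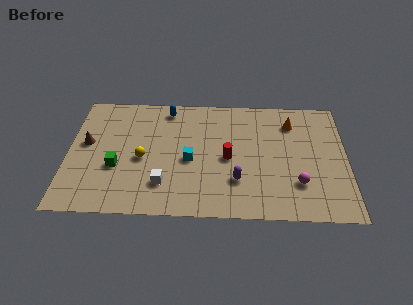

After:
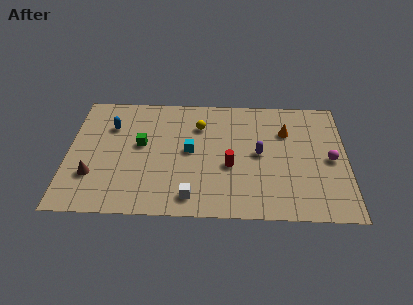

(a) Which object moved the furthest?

the yellow sphere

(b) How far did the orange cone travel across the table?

0.8

The orange cone was near (12.3, 7.3) before and (12.0, 6.6) after, so it travelled √(0.3² + 0.7²) ≈ 0.8 units.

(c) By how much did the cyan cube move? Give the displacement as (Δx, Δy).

(0.0, 0.7)

The cyan cube was at about (6.7, 4.2) and moved to about (6.7, 4.9).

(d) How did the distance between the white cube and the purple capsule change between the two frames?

+1.0

The distance was about 4.0 in the first image and 5.0 in the second, so they moved 1.0 units further apart.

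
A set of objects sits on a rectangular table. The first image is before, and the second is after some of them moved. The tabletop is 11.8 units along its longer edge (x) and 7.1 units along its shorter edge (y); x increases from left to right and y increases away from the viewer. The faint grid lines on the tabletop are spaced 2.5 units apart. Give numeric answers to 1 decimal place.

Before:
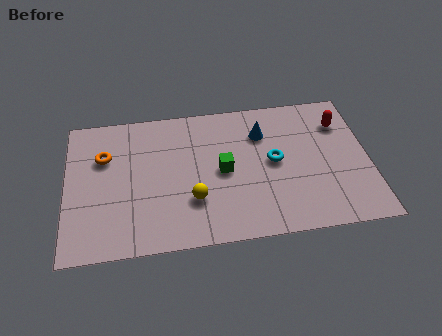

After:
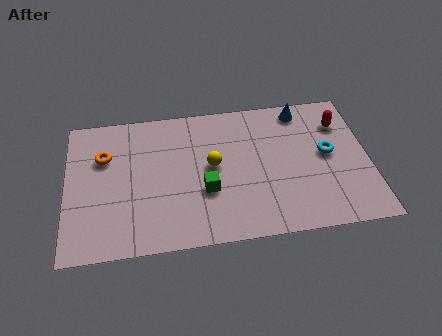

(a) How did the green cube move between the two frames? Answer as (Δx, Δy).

(-0.7, -0.9)

The green cube started near (6.1, 3.5) and ended near (5.4, 2.6).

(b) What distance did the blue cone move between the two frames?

1.9

From (7.7, 5.2) to (9.3, 6.2), the blue cone covered √(1.6² + 1.0²) ≈ 1.9 units.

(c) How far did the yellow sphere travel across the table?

1.8

The yellow sphere was near (4.9, 2.2) before and (5.7, 3.8) after, so it travelled √(0.8² + 1.6²) ≈ 1.8 units.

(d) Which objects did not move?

the orange torus and the red capsule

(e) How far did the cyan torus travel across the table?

2.1

The cyan torus was near (8.1, 3.7) before and (10.2, 3.8) after, so it travelled √(2.1² + 0.1²) ≈ 2.1 units.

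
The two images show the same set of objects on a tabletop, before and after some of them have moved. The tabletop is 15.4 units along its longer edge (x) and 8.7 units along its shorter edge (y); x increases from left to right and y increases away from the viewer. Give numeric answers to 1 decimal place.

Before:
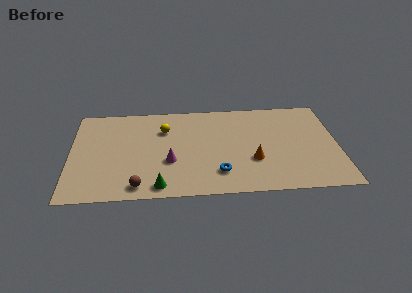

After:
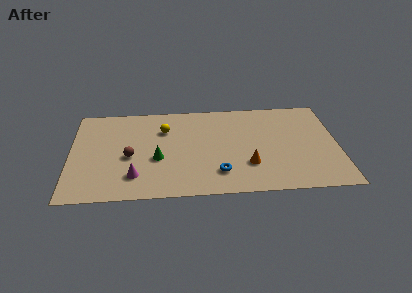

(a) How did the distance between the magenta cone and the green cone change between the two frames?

-0.3

They were about 2.3 units apart before and 2.0 after — 0.3 units closer together.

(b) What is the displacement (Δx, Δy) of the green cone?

(-0.1, 2.5)

The green cone was at about (5.1, 1.0) and moved to about (5.0, 3.5).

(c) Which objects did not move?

the yellow sphere and the blue torus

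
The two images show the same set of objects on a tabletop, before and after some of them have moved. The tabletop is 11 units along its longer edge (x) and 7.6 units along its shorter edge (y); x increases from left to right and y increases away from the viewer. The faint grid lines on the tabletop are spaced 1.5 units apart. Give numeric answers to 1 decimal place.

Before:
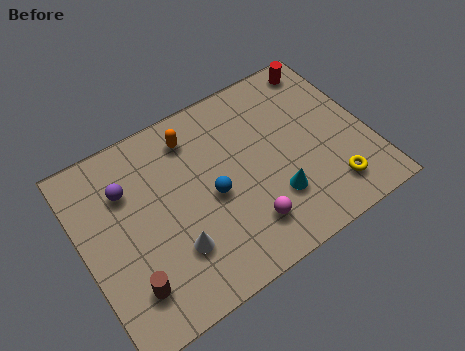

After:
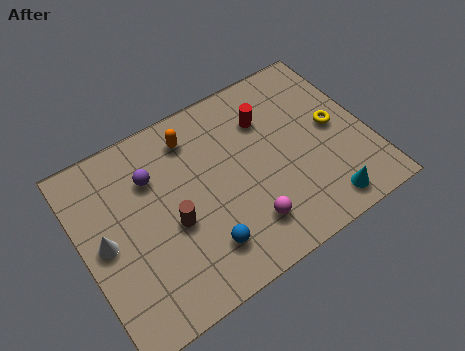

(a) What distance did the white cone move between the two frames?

2.9

The white cone moved from about (3.2, 2.2) to (0.8, 3.8), a distance of √(2.4² + 1.6²) ≈ 2.9.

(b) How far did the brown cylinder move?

2.4

The brown cylinder was near (1.4, 1.7) before and (3.3, 3.2) after, so it travelled √(1.9² + 1.5²) ≈ 2.4 units.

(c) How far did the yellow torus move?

2.5

The yellow torus was near (9.2, 1.5) before and (9.8, 3.9) after, so it travelled √(0.6² + 2.4²) ≈ 2.5 units.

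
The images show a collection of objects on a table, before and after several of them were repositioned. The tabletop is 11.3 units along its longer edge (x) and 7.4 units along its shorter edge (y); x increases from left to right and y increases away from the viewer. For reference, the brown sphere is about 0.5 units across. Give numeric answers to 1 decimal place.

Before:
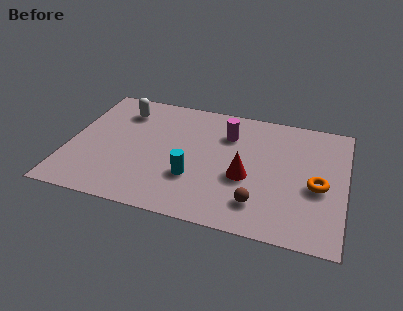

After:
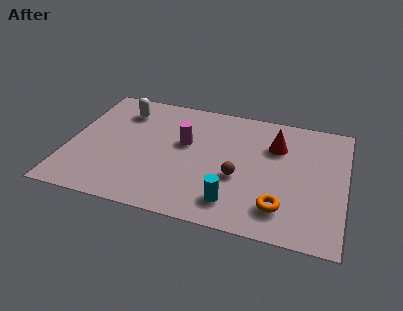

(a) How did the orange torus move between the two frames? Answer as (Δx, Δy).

(-1.4, -1.6)

From the two frames, the orange torus sits at roughly (10.2, 3.2) before and (8.8, 1.6) after.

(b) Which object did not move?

the white capsule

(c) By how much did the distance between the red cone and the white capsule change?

+0.4

They were about 6.0 units apart before and 6.4 after — 0.4 units further apart.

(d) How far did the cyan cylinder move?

2.0

The cyan cylinder moved from about (5.2, 2.4) to (6.9, 1.4), a distance of √(1.7² + 1.0²) ≈ 2.0.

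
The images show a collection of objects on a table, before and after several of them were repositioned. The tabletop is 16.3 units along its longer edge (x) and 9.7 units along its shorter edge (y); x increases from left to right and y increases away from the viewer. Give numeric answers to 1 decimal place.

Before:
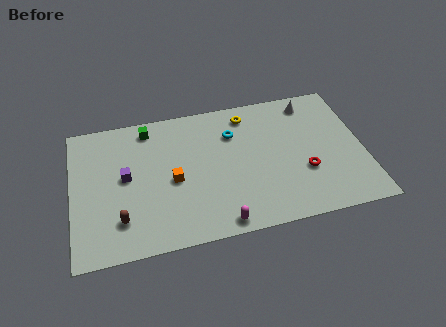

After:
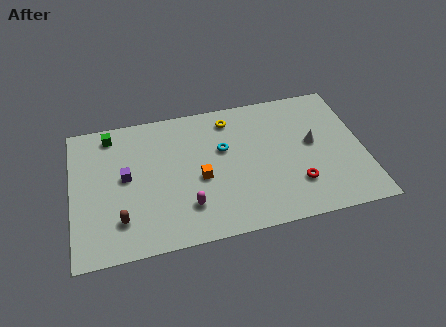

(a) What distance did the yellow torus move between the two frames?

1.0

The yellow torus moved from about (10.0, 8.2) to (9.0, 8.1), a distance of √(1.0² + 0.1²) ≈ 1.0.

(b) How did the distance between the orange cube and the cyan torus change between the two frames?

-2.1

The distance was about 4.4 in the first image and 2.3 in the second, so they moved 2.1 units closer together.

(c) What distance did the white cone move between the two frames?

3.0

The white cone was near (13.6, 8.3) before and (13.5, 5.3) after, so it travelled √(0.1² + 3.0²) ≈ 3.0 units.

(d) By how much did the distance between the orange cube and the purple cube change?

+1.5

Before: roughly 2.7 units apart; after: 4.2. That's 1.5 units further apart.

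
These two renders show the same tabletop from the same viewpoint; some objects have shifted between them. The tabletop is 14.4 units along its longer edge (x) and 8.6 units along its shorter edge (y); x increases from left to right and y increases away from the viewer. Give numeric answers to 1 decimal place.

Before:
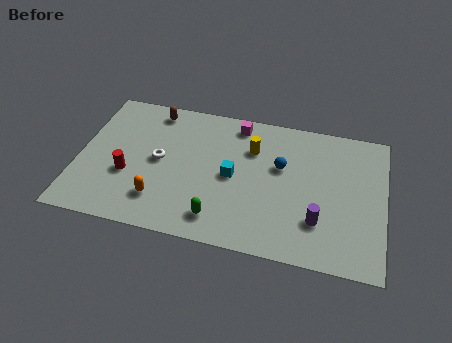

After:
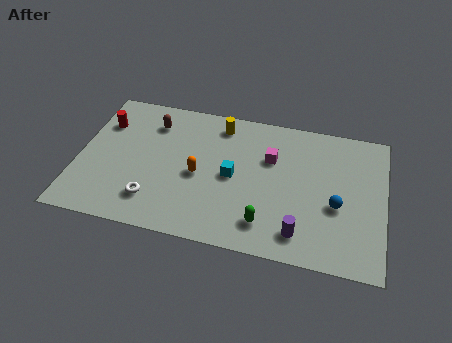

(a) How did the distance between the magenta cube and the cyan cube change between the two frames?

-1.0

Before: roughly 3.3 units apart; after: 2.3. That's 1.0 units closer together.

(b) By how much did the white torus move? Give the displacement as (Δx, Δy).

(-0.1, -2.5)

The white torus was at about (3.8, 4.4) and moved to about (3.7, 1.9).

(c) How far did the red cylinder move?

3.3

From (2.4, 3.2) to (1.0, 6.2), the red cylinder covered √(1.4² + 3.0²) ≈ 3.3 units.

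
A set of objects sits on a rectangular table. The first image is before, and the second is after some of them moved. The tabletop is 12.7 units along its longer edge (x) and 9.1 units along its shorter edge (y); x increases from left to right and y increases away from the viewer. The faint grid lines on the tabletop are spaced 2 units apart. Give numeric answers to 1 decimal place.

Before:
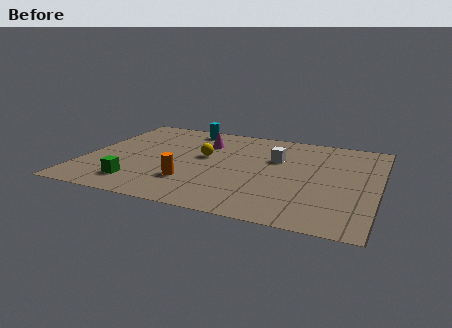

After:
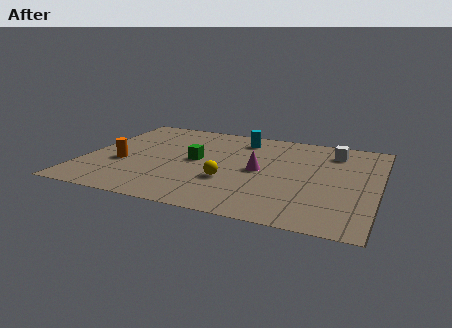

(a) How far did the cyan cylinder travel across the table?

2.5

The cyan cylinder was near (4.0, 8.0) before and (6.5, 7.5) after, so it travelled √(2.5² + 0.5²) ≈ 2.5 units.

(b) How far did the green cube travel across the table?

3.7

The green cube moved from about (2.6, 1.7) to (4.8, 4.7), a distance of √(2.2² + 3.0²) ≈ 3.7.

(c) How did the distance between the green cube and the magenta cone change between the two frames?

-2.7

The distance was about 5.5 in the first image and 2.8 in the second, so they moved 2.7 units closer together.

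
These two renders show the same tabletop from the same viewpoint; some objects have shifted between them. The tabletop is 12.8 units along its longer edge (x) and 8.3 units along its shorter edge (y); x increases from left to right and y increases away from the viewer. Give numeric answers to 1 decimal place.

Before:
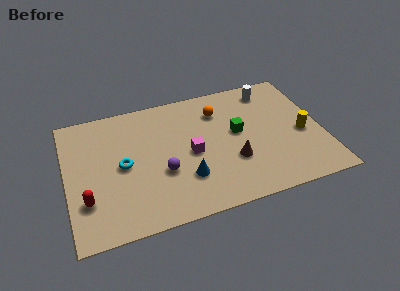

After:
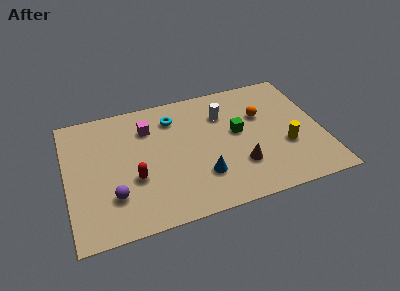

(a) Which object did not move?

the green cube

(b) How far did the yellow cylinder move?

1.1

The yellow cylinder moved from about (11.8, 3.6) to (10.9, 3.0), a distance of √(0.9² + 0.6²) ≈ 1.1.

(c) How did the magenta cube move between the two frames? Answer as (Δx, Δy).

(-2.0, 2.3)

The magenta cube started near (6.2, 3.9) and ended near (4.2, 6.2).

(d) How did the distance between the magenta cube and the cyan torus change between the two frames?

-2.1

They were about 3.4 units apart before and 1.3 after — 2.1 units closer together.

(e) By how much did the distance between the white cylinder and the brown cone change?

-1.2

They were about 4.8 units apart before and 3.6 after — 1.2 units closer together.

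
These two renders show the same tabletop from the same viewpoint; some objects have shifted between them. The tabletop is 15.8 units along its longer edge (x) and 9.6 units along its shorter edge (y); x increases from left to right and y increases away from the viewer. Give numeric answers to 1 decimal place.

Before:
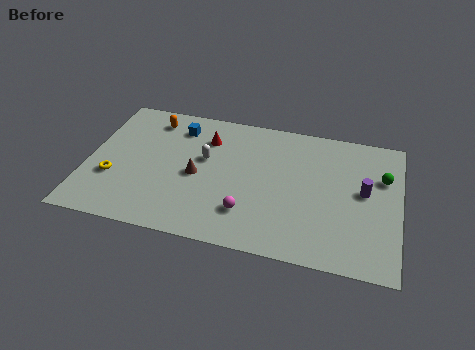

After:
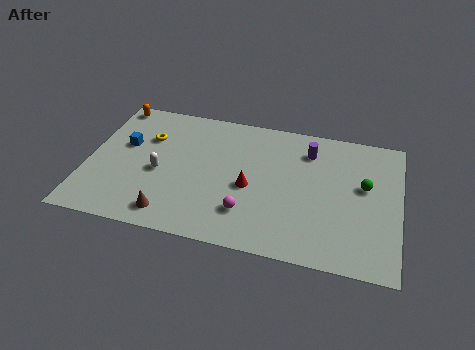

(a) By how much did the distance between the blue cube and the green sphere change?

+1.6

The distance was about 10.6 in the first image and 12.2 in the second, so they moved 1.6 units further apart.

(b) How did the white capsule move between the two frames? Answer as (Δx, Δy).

(-2.2, -1.5)

From the two frames, the white capsule sits at roughly (5.9, 5.7) before and (3.7, 4.2) after.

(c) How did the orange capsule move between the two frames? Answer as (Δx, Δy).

(-2.1, 0.7)

From the two frames, the orange capsule sits at roughly (3.0, 8.0) before and (0.9, 8.7) after.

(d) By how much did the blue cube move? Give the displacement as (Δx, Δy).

(-2.6, -1.9)

The blue cube started near (4.4, 7.7) and ended near (1.8, 5.8).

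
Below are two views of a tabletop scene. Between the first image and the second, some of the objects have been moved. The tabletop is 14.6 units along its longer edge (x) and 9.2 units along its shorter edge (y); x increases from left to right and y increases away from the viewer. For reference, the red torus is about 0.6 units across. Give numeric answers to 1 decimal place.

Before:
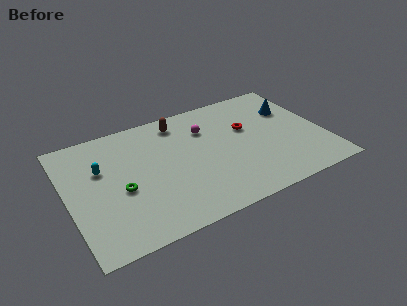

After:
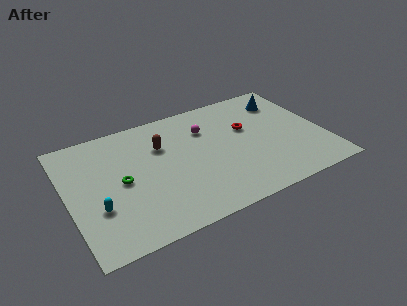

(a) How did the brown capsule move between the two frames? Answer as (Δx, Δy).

(-1.2, -1.5)

The brown capsule started near (6.7, 7.8) and ended near (5.5, 6.3).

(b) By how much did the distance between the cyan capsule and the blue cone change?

+0.9

The distance was about 11.1 in the first image and 12.0 in the second, so they moved 0.9 units further apart.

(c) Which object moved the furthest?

the cyan capsule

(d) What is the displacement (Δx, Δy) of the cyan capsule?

(-0.5, -2.8)

From the two frames, the cyan capsule sits at roughly (2.0, 5.9) before and (1.5, 3.1) after.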